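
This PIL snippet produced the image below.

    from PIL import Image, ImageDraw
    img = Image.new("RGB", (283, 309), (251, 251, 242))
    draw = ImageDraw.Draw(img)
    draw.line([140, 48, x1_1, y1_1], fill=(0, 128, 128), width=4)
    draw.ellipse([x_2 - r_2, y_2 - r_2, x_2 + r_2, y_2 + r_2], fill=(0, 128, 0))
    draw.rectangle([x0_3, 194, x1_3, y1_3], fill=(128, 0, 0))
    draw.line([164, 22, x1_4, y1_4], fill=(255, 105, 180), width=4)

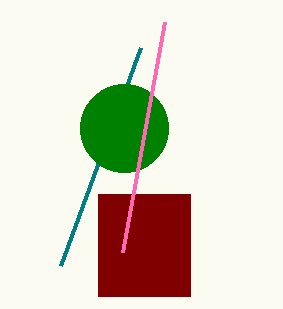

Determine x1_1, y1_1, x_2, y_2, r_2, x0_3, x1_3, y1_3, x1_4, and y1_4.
x1_1 = 60, y1_1 = 266, x_2 = 124, y_2 = 128, r_2 = 44, x0_3 = 98, x1_3 = 190, y1_3 = 296, x1_4 = 122, y1_4 = 252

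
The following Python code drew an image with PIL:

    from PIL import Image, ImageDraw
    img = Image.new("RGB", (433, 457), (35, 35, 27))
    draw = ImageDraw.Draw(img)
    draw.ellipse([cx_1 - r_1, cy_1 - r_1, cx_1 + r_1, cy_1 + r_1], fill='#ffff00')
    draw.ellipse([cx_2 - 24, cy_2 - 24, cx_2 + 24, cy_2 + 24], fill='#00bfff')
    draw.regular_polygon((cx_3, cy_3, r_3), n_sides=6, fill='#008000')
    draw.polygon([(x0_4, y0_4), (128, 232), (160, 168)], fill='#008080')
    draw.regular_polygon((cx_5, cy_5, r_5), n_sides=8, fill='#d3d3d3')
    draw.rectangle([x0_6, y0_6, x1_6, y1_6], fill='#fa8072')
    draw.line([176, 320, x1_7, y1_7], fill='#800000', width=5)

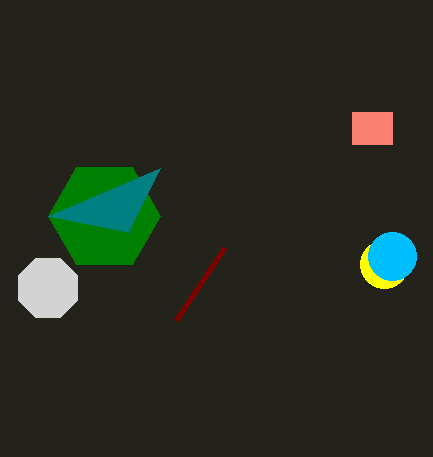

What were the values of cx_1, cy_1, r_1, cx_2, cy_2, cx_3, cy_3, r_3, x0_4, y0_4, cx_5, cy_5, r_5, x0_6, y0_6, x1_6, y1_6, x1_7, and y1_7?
cx_1 = 384, cy_1 = 264, r_1 = 24, cx_2 = 392, cy_2 = 256, cx_3 = 104, cy_3 = 216, r_3 = 56, x0_4 = 48, y0_4 = 216, cx_5 = 48, cy_5 = 288, r_5 = 32, x0_6 = 352, y0_6 = 112, x1_6 = 392, y1_6 = 144, x1_7 = 224, y1_7 = 248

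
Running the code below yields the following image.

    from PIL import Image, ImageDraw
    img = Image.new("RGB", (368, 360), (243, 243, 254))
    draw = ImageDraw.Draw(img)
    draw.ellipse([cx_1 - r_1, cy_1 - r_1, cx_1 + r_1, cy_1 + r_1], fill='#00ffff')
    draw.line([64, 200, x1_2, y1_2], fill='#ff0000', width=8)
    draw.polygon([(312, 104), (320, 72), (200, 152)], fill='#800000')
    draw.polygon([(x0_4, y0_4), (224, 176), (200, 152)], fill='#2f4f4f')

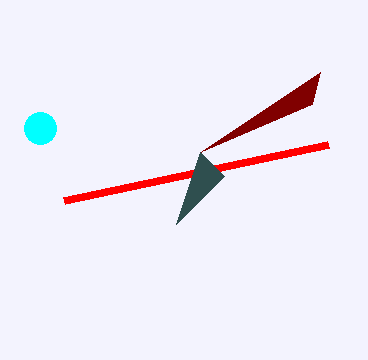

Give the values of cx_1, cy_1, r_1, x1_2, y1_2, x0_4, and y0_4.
cx_1 = 40; cy_1 = 128; r_1 = 16; x1_2 = 328; y1_2 = 144; x0_4 = 176; y0_4 = 224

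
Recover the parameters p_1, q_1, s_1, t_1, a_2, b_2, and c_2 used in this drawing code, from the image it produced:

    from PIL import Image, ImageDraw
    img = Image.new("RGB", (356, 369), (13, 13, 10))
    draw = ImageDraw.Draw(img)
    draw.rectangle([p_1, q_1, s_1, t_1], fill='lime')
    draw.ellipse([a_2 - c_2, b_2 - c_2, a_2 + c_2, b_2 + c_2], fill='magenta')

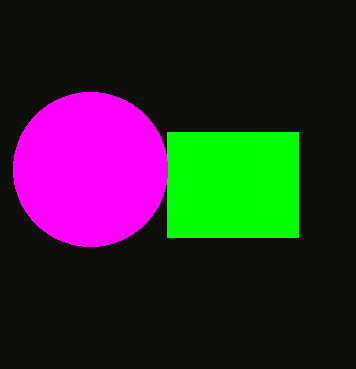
p_1 = 167; q_1 = 132; s_1 = 298; t_1 = 237; a_2 = 90; b_2 = 169; c_2 = 77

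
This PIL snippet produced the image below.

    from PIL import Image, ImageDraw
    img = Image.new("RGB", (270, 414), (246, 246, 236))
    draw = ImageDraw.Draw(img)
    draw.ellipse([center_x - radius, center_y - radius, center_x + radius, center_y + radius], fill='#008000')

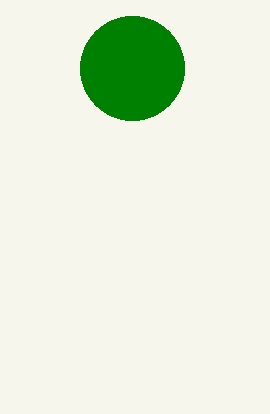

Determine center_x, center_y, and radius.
center_x = 132
center_y = 68
radius = 52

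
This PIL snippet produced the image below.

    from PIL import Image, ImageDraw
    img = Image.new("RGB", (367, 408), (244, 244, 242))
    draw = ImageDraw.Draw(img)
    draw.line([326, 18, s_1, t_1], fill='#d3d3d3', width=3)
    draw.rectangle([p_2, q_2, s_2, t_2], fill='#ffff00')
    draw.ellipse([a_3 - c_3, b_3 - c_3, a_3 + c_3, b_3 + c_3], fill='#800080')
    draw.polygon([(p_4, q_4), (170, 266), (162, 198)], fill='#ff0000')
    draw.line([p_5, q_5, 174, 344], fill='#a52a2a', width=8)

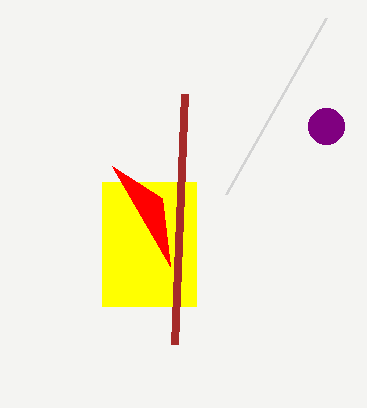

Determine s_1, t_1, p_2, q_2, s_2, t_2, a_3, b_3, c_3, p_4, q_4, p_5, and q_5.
s_1 = 226
t_1 = 194
p_2 = 102
q_2 = 182
s_2 = 196
t_2 = 306
a_3 = 326
b_3 = 126
c_3 = 18
p_4 = 112
q_4 = 166
p_5 = 184
q_5 = 94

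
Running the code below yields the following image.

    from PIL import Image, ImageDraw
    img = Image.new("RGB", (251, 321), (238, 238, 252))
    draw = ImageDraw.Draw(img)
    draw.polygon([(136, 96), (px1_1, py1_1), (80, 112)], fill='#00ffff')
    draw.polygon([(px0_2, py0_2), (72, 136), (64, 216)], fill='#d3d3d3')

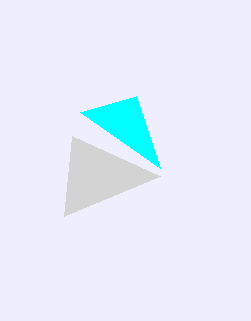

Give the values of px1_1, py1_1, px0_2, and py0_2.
px1_1 = 160
py1_1 = 168
px0_2 = 160
py0_2 = 176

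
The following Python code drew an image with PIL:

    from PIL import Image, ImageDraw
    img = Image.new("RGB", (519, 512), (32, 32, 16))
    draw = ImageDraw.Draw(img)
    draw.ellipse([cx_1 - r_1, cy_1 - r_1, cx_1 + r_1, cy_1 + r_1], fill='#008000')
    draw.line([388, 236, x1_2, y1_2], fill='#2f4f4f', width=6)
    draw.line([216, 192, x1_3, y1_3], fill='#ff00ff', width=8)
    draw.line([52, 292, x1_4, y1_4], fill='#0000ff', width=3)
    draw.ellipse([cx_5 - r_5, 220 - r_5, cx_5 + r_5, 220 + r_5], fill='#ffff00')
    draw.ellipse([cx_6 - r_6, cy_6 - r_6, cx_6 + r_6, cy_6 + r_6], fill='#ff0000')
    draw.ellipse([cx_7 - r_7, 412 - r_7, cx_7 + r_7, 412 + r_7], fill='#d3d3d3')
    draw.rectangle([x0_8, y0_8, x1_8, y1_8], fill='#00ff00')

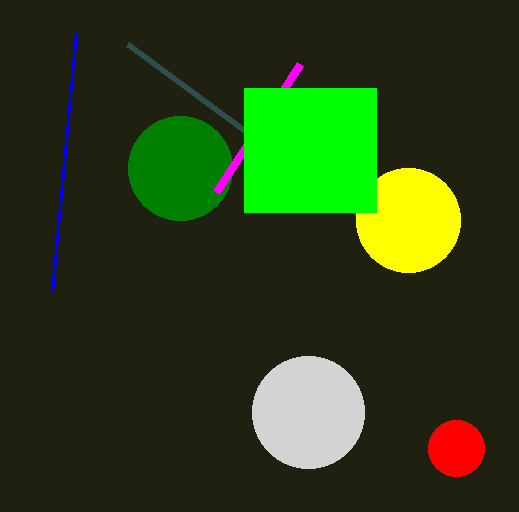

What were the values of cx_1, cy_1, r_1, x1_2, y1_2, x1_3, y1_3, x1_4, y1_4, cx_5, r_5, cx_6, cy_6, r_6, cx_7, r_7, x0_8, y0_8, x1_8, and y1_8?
cx_1 = 180, cy_1 = 168, r_1 = 52, x1_2 = 128, y1_2 = 44, x1_3 = 300, y1_3 = 64, x1_4 = 76, y1_4 = 32, cx_5 = 408, r_5 = 52, cx_6 = 456, cy_6 = 448, r_6 = 28, cx_7 = 308, r_7 = 56, x0_8 = 244, y0_8 = 88, x1_8 = 376, y1_8 = 212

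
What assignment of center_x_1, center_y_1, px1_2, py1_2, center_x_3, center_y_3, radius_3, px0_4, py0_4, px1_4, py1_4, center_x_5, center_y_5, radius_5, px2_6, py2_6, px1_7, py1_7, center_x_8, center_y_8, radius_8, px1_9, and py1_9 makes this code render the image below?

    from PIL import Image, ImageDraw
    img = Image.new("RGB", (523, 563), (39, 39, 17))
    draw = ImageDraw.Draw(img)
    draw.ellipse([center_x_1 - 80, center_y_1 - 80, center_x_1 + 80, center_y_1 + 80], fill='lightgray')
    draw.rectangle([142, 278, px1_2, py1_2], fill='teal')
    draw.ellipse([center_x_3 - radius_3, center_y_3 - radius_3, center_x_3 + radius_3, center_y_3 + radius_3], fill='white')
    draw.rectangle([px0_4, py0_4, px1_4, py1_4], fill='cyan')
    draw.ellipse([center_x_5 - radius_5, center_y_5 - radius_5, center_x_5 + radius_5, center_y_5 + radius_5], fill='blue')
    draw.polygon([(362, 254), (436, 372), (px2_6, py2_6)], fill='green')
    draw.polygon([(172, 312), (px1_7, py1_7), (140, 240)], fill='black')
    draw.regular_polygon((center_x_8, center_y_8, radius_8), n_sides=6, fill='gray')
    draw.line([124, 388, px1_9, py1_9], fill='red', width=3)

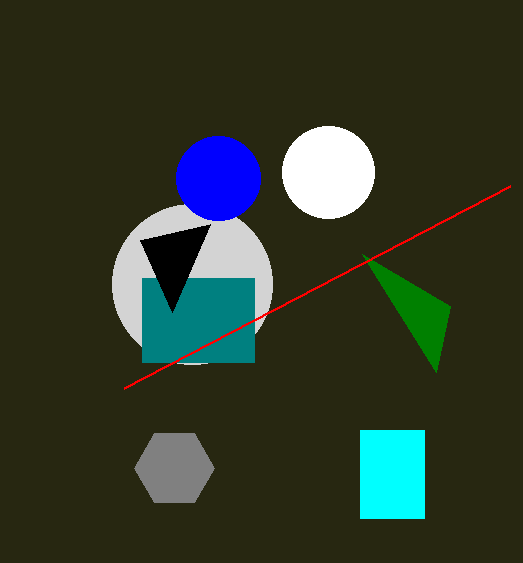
center_x_1 = 192; center_y_1 = 284; px1_2 = 254; py1_2 = 362; center_x_3 = 328; center_y_3 = 172; radius_3 = 46; px0_4 = 360; py0_4 = 430; px1_4 = 424; py1_4 = 518; center_x_5 = 218; center_y_5 = 178; radius_5 = 42; px2_6 = 450; py2_6 = 306; px1_7 = 210; py1_7 = 224; center_x_8 = 174; center_y_8 = 468; radius_8 = 40; px1_9 = 510; py1_9 = 186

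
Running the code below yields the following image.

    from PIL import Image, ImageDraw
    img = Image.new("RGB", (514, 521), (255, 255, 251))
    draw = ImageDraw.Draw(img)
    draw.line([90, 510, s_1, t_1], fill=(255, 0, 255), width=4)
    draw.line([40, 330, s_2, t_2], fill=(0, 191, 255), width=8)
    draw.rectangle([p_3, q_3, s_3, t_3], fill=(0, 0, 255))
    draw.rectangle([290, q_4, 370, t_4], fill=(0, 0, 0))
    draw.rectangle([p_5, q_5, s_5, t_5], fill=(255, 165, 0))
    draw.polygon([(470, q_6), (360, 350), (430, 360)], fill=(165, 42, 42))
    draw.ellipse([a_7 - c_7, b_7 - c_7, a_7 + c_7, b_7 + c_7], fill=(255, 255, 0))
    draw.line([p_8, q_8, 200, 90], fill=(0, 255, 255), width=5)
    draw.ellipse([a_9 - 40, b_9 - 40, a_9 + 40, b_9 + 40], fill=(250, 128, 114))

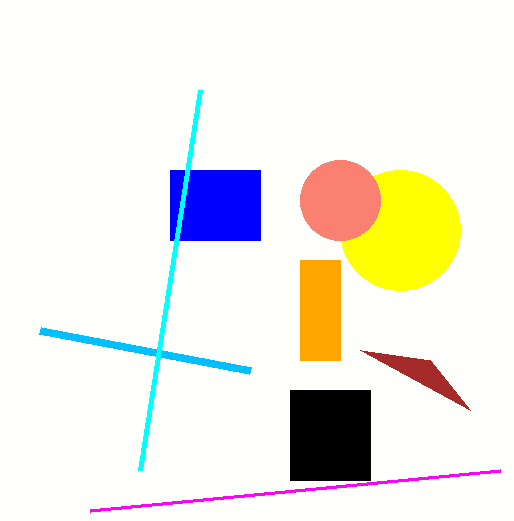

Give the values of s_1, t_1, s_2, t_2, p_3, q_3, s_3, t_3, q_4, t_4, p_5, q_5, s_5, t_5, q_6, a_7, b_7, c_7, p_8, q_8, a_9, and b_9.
s_1 = 500; t_1 = 470; s_2 = 250; t_2 = 370; p_3 = 170; q_3 = 170; s_3 = 260; t_3 = 240; q_4 = 390; t_4 = 480; p_5 = 300; q_5 = 260; s_5 = 340; t_5 = 360; q_6 = 410; a_7 = 400; b_7 = 230; c_7 = 60; p_8 = 140; q_8 = 470; a_9 = 340; b_9 = 200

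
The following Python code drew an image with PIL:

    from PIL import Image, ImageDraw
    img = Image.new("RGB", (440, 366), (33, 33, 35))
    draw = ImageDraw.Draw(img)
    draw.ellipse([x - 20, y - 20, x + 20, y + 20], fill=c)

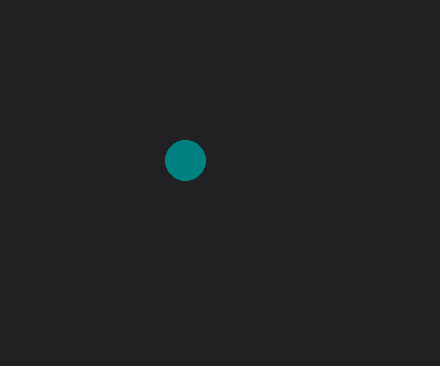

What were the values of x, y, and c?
x = 185
y = 160
c = 'teal'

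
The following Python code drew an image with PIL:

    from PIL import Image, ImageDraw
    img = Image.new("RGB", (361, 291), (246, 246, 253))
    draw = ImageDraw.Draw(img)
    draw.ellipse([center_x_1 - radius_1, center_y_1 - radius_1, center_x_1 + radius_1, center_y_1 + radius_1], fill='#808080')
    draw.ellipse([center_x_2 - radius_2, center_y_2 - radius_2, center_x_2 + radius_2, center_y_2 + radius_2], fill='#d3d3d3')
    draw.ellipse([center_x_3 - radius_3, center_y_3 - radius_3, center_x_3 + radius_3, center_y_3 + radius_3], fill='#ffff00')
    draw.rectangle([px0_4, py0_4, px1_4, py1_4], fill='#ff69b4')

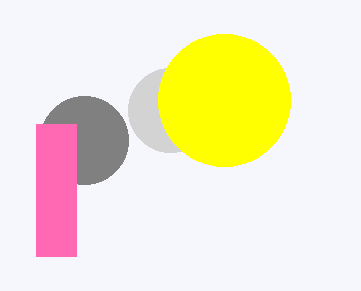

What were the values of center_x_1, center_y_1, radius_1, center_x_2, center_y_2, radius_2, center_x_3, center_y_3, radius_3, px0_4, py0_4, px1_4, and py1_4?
center_x_1 = 84; center_y_1 = 140; radius_1 = 44; center_x_2 = 170; center_y_2 = 110; radius_2 = 42; center_x_3 = 224; center_y_3 = 100; radius_3 = 66; px0_4 = 36; py0_4 = 124; px1_4 = 76; py1_4 = 256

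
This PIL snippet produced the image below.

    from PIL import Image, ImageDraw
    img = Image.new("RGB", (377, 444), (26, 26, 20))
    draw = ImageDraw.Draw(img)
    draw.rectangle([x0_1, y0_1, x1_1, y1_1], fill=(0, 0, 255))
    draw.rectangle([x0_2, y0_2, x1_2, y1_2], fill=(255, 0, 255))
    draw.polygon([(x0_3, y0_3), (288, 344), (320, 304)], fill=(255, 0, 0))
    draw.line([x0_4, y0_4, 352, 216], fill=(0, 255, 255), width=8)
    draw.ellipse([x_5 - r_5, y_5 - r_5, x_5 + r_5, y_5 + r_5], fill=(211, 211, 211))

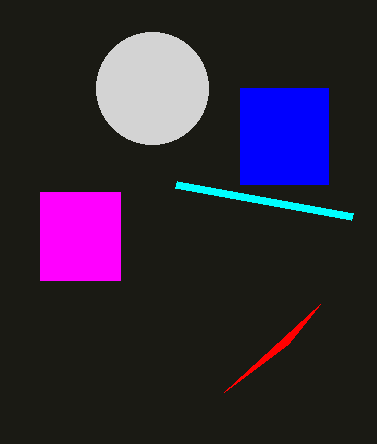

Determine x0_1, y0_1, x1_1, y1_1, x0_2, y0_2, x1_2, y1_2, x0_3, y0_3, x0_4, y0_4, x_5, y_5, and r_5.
x0_1 = 240, y0_1 = 88, x1_1 = 328, y1_1 = 184, x0_2 = 40, y0_2 = 192, x1_2 = 120, y1_2 = 280, x0_3 = 224, y0_3 = 392, x0_4 = 176, y0_4 = 184, x_5 = 152, y_5 = 88, r_5 = 56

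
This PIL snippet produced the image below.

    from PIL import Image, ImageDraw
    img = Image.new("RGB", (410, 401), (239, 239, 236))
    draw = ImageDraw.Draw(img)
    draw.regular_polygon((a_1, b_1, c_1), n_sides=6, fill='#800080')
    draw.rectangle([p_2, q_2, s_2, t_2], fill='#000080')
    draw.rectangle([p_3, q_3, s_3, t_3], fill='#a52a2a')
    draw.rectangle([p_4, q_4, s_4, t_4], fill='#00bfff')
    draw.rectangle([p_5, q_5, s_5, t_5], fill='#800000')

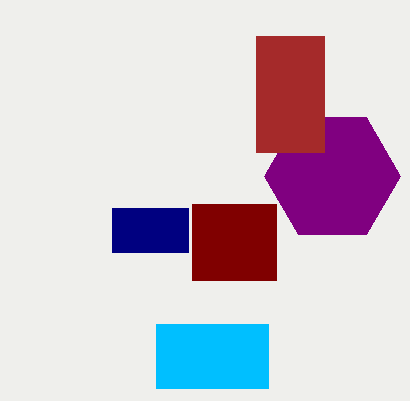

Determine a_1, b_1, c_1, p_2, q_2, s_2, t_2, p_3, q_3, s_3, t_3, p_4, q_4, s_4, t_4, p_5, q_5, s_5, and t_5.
a_1 = 332, b_1 = 176, c_1 = 68, p_2 = 112, q_2 = 208, s_2 = 188, t_2 = 252, p_3 = 256, q_3 = 36, s_3 = 324, t_3 = 152, p_4 = 156, q_4 = 324, s_4 = 268, t_4 = 388, p_5 = 192, q_5 = 204, s_5 = 276, t_5 = 280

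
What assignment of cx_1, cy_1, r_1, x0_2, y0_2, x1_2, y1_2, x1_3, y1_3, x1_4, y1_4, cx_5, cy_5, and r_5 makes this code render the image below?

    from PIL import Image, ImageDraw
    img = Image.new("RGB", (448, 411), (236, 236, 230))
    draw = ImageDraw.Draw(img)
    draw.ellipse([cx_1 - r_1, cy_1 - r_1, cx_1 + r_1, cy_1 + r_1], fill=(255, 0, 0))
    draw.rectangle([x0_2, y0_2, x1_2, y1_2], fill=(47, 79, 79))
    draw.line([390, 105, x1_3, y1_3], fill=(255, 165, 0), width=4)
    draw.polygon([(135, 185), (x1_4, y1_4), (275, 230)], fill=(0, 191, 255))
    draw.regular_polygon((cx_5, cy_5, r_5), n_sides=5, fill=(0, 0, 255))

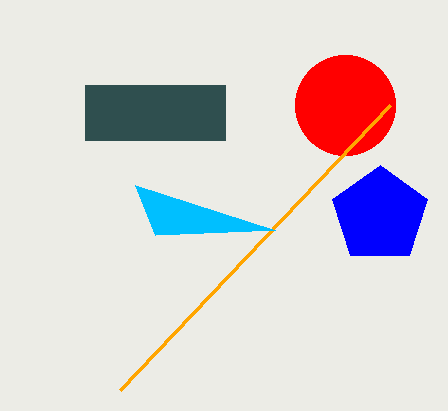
cx_1 = 345, cy_1 = 105, r_1 = 50, x0_2 = 85, y0_2 = 85, x1_2 = 225, y1_2 = 140, x1_3 = 120, y1_3 = 390, x1_4 = 155, y1_4 = 235, cx_5 = 380, cy_5 = 215, r_5 = 50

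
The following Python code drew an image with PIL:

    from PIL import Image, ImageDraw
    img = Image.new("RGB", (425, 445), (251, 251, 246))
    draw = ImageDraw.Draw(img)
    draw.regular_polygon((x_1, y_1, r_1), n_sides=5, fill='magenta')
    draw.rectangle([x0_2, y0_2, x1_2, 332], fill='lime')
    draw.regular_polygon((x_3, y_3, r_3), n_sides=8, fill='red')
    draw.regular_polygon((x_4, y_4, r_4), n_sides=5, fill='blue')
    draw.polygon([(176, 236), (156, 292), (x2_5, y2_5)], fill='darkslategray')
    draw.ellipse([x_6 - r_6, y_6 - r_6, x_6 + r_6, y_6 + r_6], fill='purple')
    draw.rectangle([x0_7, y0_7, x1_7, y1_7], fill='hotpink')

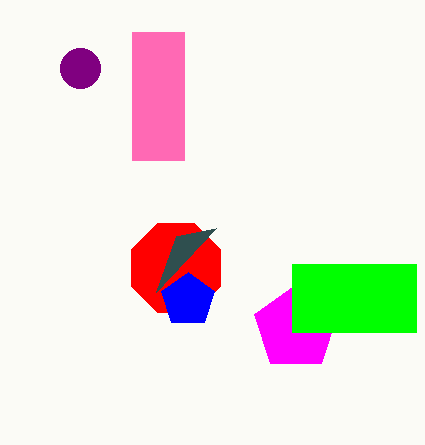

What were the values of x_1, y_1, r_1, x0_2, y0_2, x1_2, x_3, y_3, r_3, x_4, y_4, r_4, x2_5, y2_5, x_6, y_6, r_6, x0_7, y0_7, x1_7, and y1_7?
x_1 = 296, y_1 = 328, r_1 = 44, x0_2 = 292, y0_2 = 264, x1_2 = 416, x_3 = 176, y_3 = 268, r_3 = 48, x_4 = 188, y_4 = 300, r_4 = 28, x2_5 = 216, y2_5 = 228, x_6 = 80, y_6 = 68, r_6 = 20, x0_7 = 132, y0_7 = 32, x1_7 = 184, y1_7 = 160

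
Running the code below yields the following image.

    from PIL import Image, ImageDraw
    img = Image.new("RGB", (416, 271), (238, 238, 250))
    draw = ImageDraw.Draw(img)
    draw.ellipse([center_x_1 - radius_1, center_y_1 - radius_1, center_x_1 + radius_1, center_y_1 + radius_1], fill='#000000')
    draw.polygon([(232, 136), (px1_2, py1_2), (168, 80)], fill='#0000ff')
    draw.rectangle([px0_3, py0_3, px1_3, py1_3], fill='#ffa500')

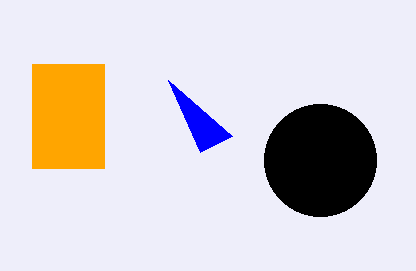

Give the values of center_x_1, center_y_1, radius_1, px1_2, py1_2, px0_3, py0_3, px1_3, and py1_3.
center_x_1 = 320, center_y_1 = 160, radius_1 = 56, px1_2 = 200, py1_2 = 152, px0_3 = 32, py0_3 = 64, px1_3 = 104, py1_3 = 168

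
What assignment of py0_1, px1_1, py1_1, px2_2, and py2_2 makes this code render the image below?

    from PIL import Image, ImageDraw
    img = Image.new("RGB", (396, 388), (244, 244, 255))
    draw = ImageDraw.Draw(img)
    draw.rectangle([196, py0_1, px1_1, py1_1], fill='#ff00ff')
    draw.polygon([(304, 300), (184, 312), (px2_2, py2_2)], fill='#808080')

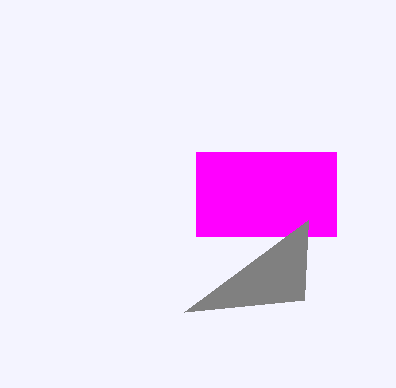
py0_1 = 152
px1_1 = 336
py1_1 = 236
px2_2 = 308
py2_2 = 220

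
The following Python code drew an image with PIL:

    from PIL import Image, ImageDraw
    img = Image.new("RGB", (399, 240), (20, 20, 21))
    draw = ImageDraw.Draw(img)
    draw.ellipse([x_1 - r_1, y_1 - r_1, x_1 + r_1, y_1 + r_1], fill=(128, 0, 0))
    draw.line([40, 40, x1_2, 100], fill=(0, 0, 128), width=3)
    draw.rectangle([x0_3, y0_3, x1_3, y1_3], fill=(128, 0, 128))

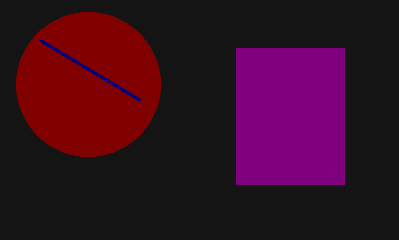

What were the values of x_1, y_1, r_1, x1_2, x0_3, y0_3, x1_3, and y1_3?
x_1 = 88; y_1 = 84; r_1 = 72; x1_2 = 140; x0_3 = 236; y0_3 = 48; x1_3 = 344; y1_3 = 184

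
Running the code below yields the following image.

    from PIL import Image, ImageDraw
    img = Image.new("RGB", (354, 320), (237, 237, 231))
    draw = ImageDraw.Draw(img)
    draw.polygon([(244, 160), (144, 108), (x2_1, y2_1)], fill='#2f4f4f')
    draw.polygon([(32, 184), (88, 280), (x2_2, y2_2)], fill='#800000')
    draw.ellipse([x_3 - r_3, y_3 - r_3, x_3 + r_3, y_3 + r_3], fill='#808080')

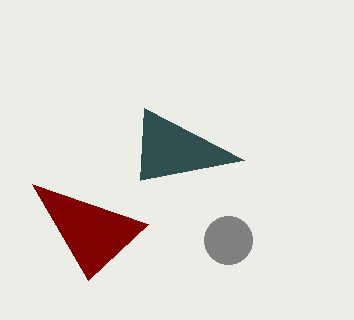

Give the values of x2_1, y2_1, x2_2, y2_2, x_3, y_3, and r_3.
x2_1 = 140; y2_1 = 180; x2_2 = 148; y2_2 = 224; x_3 = 228; y_3 = 240; r_3 = 24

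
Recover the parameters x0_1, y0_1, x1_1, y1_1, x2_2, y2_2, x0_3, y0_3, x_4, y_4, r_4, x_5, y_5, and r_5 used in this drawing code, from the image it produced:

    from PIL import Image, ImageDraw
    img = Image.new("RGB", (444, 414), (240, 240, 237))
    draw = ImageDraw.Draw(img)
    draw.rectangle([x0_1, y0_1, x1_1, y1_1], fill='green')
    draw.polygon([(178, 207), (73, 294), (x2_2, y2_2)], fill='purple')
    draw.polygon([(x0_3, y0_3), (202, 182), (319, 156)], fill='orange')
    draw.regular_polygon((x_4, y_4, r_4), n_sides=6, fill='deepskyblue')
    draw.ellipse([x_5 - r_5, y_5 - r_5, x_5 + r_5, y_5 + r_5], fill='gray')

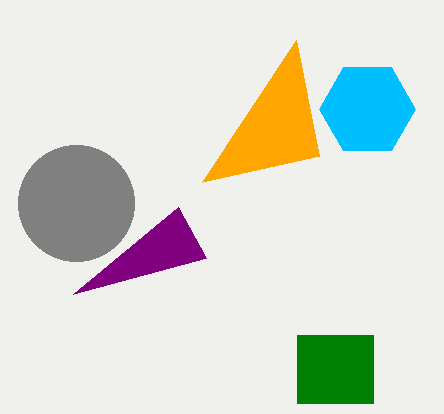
x0_1 = 297, y0_1 = 335, x1_1 = 373, y1_1 = 403, x2_2 = 206, y2_2 = 258, x0_3 = 296, y0_3 = 40, x_4 = 367, y_4 = 109, r_4 = 48, x_5 = 76, y_5 = 203, r_5 = 58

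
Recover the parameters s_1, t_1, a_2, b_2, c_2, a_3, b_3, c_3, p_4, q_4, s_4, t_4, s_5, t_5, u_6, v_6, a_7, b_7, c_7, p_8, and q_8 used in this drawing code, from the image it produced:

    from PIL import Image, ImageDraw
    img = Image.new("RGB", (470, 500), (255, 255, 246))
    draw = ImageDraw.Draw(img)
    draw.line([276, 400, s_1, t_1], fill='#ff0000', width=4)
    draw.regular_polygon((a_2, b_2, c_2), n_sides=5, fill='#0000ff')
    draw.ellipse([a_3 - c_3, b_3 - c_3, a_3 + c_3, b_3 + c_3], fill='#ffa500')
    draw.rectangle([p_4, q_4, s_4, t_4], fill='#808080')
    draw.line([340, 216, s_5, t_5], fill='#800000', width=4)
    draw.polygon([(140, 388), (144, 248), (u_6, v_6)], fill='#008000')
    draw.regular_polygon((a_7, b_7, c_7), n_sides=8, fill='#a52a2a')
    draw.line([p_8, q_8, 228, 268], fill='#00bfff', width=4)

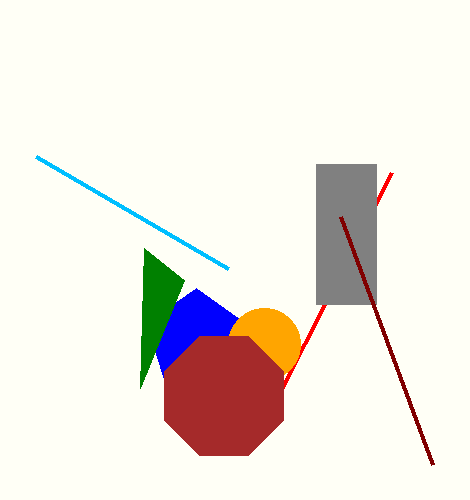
s_1 = 392
t_1 = 172
a_2 = 196
b_2 = 340
c_2 = 52
a_3 = 264
b_3 = 344
c_3 = 36
p_4 = 316
q_4 = 164
s_4 = 376
t_4 = 304
s_5 = 432
t_5 = 464
u_6 = 184
v_6 = 280
a_7 = 224
b_7 = 396
c_7 = 64
p_8 = 36
q_8 = 156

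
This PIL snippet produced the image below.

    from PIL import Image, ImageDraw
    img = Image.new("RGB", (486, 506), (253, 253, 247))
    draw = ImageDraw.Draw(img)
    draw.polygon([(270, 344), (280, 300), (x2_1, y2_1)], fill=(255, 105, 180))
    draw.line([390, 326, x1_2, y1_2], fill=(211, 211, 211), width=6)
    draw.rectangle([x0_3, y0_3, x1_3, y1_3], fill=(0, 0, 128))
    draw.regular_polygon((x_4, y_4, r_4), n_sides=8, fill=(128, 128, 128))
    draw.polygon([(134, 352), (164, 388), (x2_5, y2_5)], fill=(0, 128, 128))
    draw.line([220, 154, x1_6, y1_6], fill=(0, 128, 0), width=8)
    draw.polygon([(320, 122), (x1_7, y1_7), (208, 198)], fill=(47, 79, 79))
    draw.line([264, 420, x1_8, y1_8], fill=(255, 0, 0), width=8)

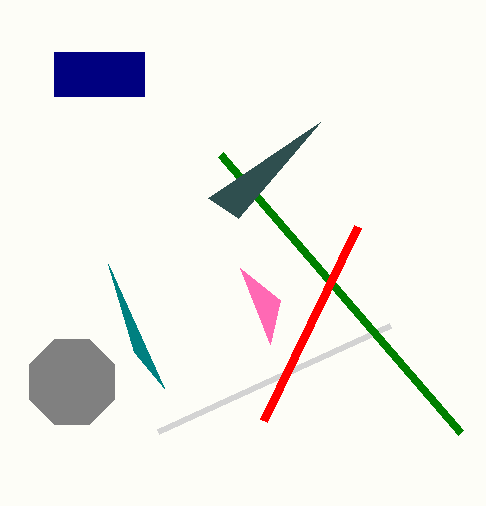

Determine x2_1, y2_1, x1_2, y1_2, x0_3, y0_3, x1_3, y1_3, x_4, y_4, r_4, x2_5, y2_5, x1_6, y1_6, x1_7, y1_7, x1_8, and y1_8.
x2_1 = 240
y2_1 = 268
x1_2 = 158
y1_2 = 432
x0_3 = 54
y0_3 = 52
x1_3 = 144
y1_3 = 96
x_4 = 72
y_4 = 382
r_4 = 46
x2_5 = 108
y2_5 = 264
x1_6 = 460
y1_6 = 432
x1_7 = 238
y1_7 = 218
x1_8 = 358
y1_8 = 226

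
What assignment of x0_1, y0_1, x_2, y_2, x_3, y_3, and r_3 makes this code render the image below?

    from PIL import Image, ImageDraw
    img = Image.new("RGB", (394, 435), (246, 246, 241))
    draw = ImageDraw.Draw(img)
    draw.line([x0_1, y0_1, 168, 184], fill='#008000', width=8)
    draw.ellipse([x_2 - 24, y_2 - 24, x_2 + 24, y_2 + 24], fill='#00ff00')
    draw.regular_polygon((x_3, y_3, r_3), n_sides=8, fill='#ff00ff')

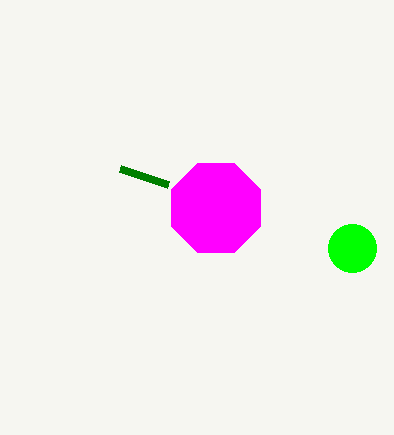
x0_1 = 120; y0_1 = 168; x_2 = 352; y_2 = 248; x_3 = 216; y_3 = 208; r_3 = 48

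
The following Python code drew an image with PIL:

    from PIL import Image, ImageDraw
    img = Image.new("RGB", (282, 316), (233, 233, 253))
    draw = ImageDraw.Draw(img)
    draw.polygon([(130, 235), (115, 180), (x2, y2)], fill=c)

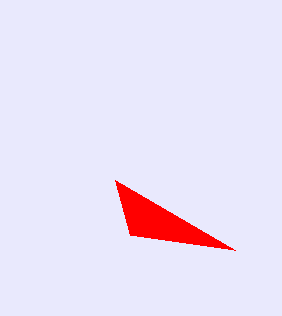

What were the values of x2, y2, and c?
x2 = 235; y2 = 250; c = 'red'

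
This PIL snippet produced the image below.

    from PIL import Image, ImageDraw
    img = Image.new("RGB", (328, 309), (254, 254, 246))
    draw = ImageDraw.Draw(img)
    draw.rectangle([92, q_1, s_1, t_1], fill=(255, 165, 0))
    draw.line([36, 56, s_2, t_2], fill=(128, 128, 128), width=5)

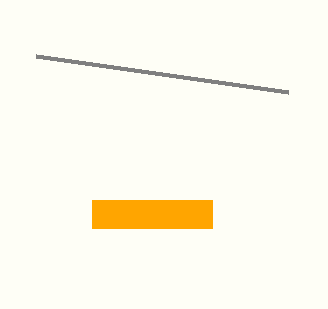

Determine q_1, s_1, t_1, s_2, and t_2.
q_1 = 200; s_1 = 212; t_1 = 228; s_2 = 288; t_2 = 92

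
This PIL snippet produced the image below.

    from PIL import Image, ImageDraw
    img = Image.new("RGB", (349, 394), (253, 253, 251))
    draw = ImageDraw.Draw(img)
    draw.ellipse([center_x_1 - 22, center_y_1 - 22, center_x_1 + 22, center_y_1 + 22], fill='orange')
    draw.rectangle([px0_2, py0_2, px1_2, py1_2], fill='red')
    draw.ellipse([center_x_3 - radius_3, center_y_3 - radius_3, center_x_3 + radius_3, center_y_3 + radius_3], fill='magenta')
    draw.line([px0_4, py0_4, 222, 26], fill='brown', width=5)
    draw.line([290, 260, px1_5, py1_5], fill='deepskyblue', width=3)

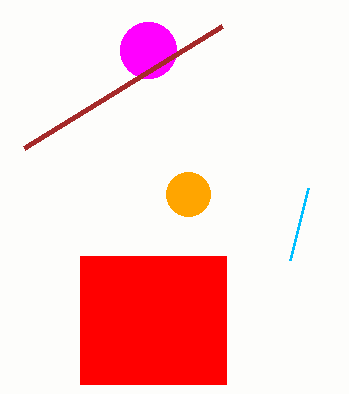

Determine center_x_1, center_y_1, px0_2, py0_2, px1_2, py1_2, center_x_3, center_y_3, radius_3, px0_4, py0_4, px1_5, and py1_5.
center_x_1 = 188
center_y_1 = 194
px0_2 = 80
py0_2 = 256
px1_2 = 226
py1_2 = 384
center_x_3 = 148
center_y_3 = 50
radius_3 = 28
px0_4 = 24
py0_4 = 148
px1_5 = 308
py1_5 = 188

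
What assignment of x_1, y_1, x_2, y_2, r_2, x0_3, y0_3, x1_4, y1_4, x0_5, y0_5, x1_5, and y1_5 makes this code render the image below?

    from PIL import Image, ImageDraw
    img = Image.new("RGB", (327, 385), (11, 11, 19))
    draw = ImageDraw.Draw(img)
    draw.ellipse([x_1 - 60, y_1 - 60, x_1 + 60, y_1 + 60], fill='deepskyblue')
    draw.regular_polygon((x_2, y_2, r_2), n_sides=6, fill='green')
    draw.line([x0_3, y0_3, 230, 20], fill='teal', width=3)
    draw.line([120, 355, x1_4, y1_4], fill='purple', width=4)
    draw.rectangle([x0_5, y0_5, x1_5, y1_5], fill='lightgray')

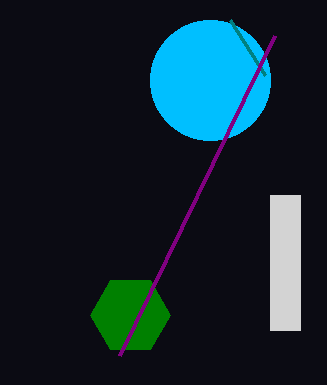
x_1 = 210, y_1 = 80, x_2 = 130, y_2 = 315, r_2 = 40, x0_3 = 265, y0_3 = 75, x1_4 = 275, y1_4 = 35, x0_5 = 270, y0_5 = 195, x1_5 = 300, y1_5 = 330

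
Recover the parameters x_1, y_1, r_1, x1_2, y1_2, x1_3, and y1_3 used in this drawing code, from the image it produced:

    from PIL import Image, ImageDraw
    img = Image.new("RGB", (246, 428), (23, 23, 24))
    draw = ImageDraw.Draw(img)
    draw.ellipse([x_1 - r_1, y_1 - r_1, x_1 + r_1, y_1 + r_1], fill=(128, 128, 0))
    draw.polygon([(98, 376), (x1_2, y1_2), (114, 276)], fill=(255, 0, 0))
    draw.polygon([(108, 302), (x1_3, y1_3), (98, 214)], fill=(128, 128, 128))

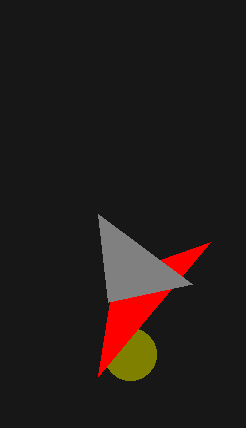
x_1 = 130; y_1 = 354; r_1 = 26; x1_2 = 210; y1_2 = 242; x1_3 = 192; y1_3 = 284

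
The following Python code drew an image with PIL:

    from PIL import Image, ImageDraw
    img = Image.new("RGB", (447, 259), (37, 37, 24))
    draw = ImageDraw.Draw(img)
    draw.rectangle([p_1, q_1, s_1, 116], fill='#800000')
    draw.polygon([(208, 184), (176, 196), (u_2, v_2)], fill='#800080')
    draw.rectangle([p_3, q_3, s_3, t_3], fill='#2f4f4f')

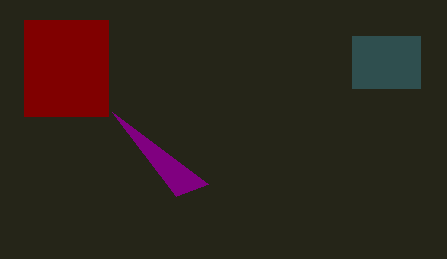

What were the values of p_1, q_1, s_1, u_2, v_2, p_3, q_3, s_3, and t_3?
p_1 = 24
q_1 = 20
s_1 = 108
u_2 = 112
v_2 = 112
p_3 = 352
q_3 = 36
s_3 = 420
t_3 = 88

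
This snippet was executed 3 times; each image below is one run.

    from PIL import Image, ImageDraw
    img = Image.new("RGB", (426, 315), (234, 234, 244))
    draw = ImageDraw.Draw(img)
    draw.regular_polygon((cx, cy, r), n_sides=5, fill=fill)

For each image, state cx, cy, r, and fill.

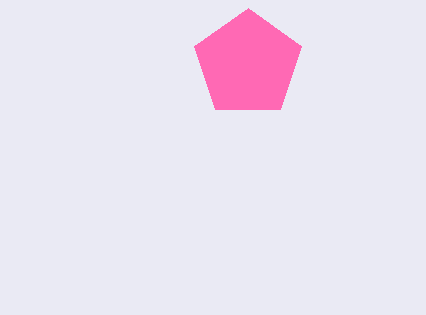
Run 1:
cx = 248, cy = 64, r = 56, fill = 'hotpink'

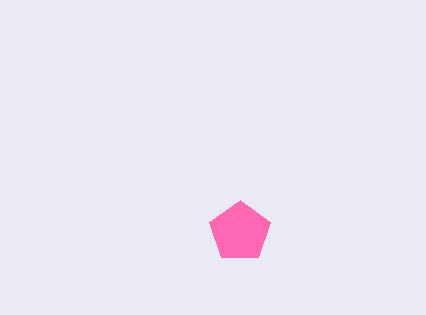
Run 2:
cx = 240
cy = 232
r = 32
fill = 'hotpink'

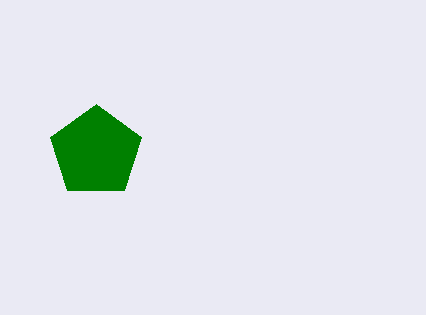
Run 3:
cx = 96; cy = 152; r = 48; fill = 'green'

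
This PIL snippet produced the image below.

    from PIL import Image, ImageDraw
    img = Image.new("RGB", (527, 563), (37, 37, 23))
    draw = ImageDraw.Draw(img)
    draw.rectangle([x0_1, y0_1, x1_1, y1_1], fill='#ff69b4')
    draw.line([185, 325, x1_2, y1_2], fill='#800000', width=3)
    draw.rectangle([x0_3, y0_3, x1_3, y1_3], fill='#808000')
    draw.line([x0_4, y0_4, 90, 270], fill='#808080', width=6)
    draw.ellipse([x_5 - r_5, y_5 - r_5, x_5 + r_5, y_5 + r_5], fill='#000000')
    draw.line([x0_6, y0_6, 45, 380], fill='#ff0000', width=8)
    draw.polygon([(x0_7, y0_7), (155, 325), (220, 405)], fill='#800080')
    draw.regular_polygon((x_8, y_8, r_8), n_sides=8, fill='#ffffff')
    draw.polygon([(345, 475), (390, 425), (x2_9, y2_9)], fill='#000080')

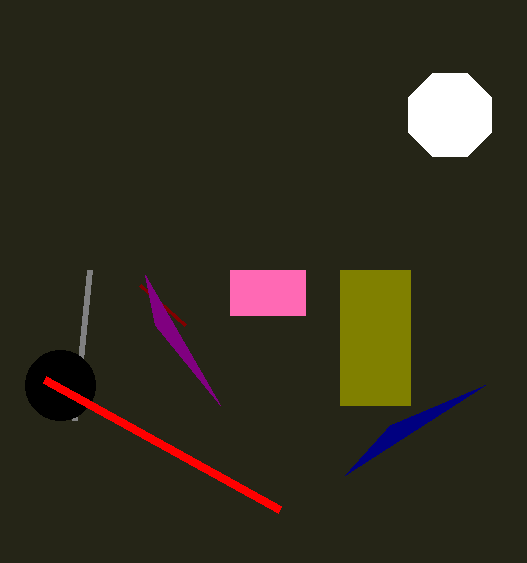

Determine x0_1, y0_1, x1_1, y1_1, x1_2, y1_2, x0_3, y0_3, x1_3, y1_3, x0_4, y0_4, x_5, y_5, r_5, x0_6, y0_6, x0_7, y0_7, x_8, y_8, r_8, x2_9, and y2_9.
x0_1 = 230
y0_1 = 270
x1_1 = 305
y1_1 = 315
x1_2 = 140
y1_2 = 285
x0_3 = 340
y0_3 = 270
x1_3 = 410
y1_3 = 405
x0_4 = 75
y0_4 = 420
x_5 = 60
y_5 = 385
r_5 = 35
x0_6 = 280
y0_6 = 510
x0_7 = 145
y0_7 = 275
x_8 = 450
y_8 = 115
r_8 = 45
x2_9 = 485
y2_9 = 385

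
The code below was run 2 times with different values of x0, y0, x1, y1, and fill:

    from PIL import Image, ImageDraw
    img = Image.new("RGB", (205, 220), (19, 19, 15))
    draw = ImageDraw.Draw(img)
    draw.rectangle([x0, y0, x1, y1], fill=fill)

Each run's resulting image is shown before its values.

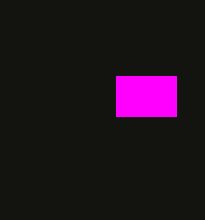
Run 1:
x0 = 116
y0 = 76
x1 = 176
y1 = 116
fill = 'magenta'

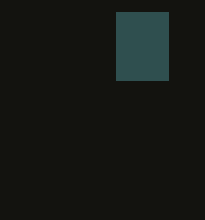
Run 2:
x0 = 116; y0 = 12; x1 = 168; y1 = 80; fill = 'darkslategray'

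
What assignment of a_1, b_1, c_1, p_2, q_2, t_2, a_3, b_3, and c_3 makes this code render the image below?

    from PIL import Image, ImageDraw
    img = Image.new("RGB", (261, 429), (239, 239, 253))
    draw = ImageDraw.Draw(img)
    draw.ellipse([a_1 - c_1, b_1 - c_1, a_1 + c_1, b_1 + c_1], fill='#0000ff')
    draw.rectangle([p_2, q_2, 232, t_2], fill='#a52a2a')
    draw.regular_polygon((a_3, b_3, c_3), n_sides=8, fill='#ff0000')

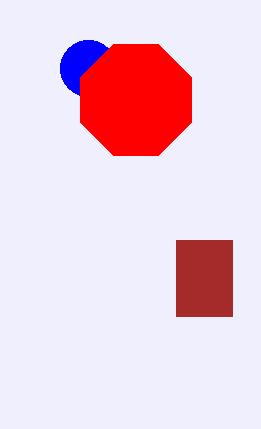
a_1 = 88; b_1 = 68; c_1 = 28; p_2 = 176; q_2 = 240; t_2 = 316; a_3 = 136; b_3 = 100; c_3 = 60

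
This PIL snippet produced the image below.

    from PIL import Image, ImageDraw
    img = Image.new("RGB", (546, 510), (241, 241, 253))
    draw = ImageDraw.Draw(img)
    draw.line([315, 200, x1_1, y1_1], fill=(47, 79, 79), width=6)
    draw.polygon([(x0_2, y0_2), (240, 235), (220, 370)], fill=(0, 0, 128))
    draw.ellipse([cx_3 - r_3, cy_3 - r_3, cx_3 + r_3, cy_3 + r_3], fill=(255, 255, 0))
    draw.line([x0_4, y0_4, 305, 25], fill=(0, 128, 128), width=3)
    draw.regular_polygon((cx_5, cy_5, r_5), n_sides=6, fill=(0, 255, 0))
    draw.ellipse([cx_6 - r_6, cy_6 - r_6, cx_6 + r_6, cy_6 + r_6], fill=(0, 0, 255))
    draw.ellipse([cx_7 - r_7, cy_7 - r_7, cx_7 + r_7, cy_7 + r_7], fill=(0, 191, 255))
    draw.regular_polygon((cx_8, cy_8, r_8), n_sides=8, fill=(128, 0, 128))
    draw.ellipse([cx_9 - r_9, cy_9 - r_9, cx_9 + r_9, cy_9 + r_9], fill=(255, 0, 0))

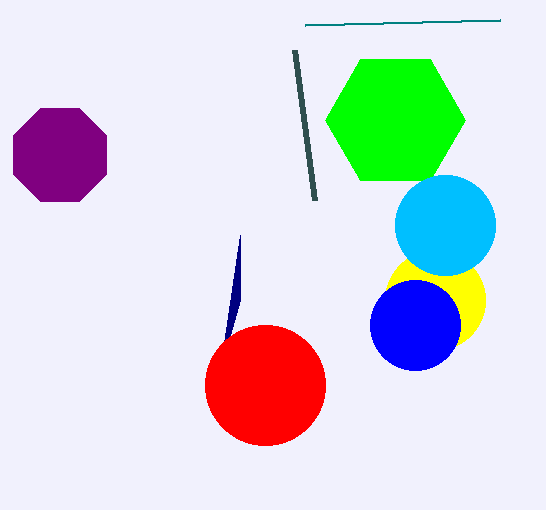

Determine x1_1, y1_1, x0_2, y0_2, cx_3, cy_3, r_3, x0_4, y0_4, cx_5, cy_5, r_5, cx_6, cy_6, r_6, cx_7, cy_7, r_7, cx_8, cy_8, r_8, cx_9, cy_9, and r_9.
x1_1 = 295; y1_1 = 50; x0_2 = 240; y0_2 = 300; cx_3 = 435; cy_3 = 300; r_3 = 50; x0_4 = 500; y0_4 = 20; cx_5 = 395; cy_5 = 120; r_5 = 70; cx_6 = 415; cy_6 = 325; r_6 = 45; cx_7 = 445; cy_7 = 225; r_7 = 50; cx_8 = 60; cy_8 = 155; r_8 = 50; cx_9 = 265; cy_9 = 385; r_9 = 60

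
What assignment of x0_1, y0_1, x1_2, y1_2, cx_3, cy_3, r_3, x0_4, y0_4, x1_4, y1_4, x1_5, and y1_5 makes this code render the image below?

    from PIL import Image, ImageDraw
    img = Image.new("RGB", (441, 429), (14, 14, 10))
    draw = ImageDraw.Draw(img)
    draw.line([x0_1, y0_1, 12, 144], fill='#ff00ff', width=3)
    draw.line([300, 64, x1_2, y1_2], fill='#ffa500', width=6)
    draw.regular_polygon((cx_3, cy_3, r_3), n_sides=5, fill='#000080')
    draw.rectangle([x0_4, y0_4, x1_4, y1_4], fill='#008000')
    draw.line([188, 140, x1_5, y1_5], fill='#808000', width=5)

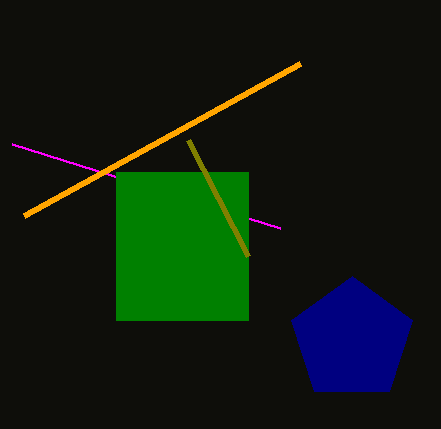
x0_1 = 280, y0_1 = 228, x1_2 = 24, y1_2 = 216, cx_3 = 352, cy_3 = 340, r_3 = 64, x0_4 = 116, y0_4 = 172, x1_4 = 248, y1_4 = 320, x1_5 = 248, y1_5 = 256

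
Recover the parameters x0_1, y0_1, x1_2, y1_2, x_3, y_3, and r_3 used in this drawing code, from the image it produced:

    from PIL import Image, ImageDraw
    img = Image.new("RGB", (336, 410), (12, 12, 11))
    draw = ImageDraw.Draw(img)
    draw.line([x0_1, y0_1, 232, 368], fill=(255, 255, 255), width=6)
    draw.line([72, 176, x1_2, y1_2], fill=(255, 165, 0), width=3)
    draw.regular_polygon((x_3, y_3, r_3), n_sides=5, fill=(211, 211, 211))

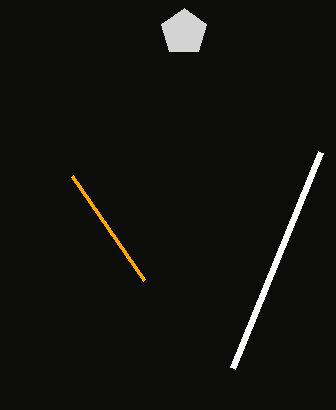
x0_1 = 320
y0_1 = 152
x1_2 = 144
y1_2 = 280
x_3 = 184
y_3 = 32
r_3 = 24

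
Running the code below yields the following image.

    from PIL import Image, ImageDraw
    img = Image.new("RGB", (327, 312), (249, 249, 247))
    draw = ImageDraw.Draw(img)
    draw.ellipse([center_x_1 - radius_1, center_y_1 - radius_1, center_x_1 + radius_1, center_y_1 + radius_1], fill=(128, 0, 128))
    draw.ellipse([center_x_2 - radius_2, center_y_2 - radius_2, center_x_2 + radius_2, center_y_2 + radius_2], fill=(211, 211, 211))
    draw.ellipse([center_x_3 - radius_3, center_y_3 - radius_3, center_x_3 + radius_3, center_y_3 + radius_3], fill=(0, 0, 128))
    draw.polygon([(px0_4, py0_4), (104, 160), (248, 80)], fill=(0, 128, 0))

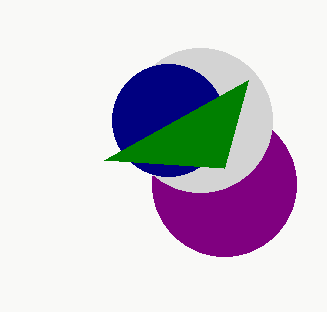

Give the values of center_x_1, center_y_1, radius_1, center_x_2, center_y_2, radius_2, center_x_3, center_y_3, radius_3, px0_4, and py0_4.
center_x_1 = 224; center_y_1 = 184; radius_1 = 72; center_x_2 = 200; center_y_2 = 120; radius_2 = 72; center_x_3 = 168; center_y_3 = 120; radius_3 = 56; px0_4 = 224; py0_4 = 168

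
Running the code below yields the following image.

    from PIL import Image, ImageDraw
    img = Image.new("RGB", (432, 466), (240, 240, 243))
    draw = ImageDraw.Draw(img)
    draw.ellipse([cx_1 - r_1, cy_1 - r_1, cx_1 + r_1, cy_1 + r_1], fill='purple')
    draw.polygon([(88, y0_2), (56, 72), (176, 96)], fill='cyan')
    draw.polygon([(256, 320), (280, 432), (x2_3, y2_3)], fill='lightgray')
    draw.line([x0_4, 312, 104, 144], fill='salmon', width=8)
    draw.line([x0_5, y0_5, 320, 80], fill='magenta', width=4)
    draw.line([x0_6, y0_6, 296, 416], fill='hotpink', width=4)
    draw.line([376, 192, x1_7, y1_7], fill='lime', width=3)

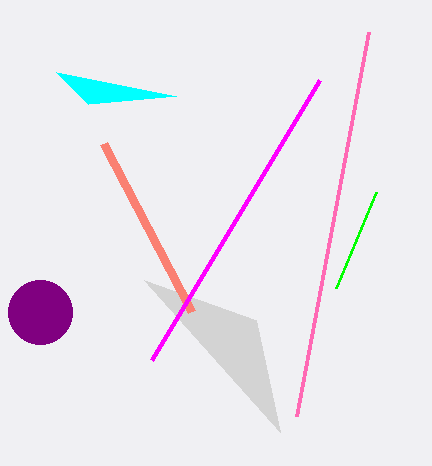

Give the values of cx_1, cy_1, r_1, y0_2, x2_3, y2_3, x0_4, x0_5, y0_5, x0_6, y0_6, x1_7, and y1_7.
cx_1 = 40
cy_1 = 312
r_1 = 32
y0_2 = 104
x2_3 = 144
y2_3 = 280
x0_4 = 192
x0_5 = 152
y0_5 = 360
x0_6 = 368
y0_6 = 32
x1_7 = 336
y1_7 = 288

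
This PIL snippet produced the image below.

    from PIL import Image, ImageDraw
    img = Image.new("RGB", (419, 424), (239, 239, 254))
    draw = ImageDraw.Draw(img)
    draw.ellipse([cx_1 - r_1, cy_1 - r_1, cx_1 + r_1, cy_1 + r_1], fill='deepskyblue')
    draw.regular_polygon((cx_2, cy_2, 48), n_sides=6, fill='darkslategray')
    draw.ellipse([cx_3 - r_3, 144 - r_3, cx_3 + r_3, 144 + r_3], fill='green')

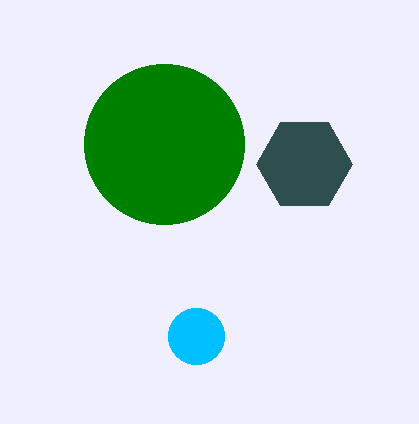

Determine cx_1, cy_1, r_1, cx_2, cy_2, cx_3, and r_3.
cx_1 = 196; cy_1 = 336; r_1 = 28; cx_2 = 304; cy_2 = 164; cx_3 = 164; r_3 = 80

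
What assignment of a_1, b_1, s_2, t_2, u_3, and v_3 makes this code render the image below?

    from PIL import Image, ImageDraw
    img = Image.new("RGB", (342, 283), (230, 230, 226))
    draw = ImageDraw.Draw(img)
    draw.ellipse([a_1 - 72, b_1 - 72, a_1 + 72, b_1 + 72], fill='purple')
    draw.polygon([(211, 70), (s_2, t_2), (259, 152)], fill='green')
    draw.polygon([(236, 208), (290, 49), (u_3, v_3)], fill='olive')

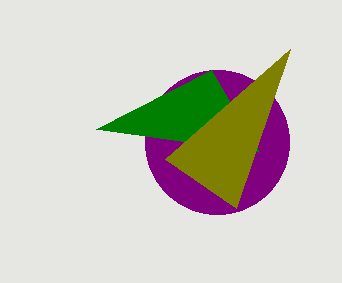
a_1 = 217
b_1 = 142
s_2 = 96
t_2 = 129
u_3 = 165
v_3 = 159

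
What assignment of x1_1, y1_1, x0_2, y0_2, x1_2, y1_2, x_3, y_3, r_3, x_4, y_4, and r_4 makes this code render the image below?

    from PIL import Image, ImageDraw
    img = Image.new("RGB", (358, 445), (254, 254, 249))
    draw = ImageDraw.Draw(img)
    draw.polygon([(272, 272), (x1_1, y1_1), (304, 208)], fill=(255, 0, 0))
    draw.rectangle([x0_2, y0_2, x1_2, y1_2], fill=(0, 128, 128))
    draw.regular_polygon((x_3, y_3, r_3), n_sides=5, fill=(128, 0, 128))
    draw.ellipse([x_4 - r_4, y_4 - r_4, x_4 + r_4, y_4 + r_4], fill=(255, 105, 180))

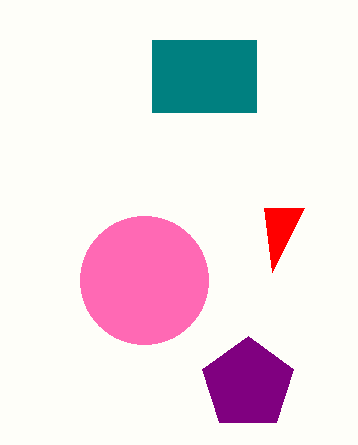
x1_1 = 264; y1_1 = 208; x0_2 = 152; y0_2 = 40; x1_2 = 256; y1_2 = 112; x_3 = 248; y_3 = 384; r_3 = 48; x_4 = 144; y_4 = 280; r_4 = 64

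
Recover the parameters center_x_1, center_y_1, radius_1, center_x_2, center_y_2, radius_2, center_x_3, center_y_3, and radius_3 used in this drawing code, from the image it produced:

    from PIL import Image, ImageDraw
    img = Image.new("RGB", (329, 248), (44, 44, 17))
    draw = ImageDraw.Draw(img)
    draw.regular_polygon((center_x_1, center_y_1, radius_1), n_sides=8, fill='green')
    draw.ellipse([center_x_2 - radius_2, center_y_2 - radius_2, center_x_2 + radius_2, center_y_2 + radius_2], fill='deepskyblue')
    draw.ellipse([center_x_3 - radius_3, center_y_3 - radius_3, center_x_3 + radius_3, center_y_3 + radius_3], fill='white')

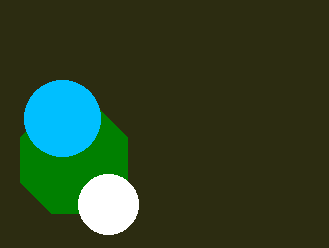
center_x_1 = 74, center_y_1 = 160, radius_1 = 58, center_x_2 = 62, center_y_2 = 118, radius_2 = 38, center_x_3 = 108, center_y_3 = 204, radius_3 = 30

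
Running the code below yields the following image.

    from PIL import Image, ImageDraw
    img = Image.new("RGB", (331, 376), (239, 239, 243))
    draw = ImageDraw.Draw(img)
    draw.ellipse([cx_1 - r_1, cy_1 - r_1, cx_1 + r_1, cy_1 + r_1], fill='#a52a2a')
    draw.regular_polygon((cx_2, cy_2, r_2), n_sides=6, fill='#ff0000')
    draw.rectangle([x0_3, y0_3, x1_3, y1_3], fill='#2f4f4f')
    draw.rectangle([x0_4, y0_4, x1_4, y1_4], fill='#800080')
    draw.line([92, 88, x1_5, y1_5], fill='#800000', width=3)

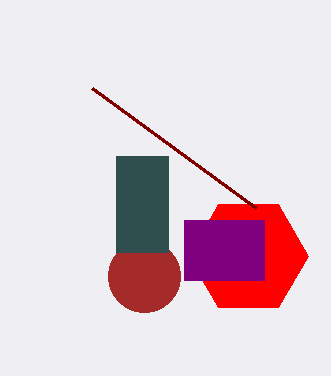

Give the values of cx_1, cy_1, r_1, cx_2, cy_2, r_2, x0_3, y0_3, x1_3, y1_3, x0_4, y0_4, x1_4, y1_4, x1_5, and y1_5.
cx_1 = 144, cy_1 = 276, r_1 = 36, cx_2 = 248, cy_2 = 256, r_2 = 60, x0_3 = 116, y0_3 = 156, x1_3 = 168, y1_3 = 252, x0_4 = 184, y0_4 = 220, x1_4 = 264, y1_4 = 280, x1_5 = 256, y1_5 = 208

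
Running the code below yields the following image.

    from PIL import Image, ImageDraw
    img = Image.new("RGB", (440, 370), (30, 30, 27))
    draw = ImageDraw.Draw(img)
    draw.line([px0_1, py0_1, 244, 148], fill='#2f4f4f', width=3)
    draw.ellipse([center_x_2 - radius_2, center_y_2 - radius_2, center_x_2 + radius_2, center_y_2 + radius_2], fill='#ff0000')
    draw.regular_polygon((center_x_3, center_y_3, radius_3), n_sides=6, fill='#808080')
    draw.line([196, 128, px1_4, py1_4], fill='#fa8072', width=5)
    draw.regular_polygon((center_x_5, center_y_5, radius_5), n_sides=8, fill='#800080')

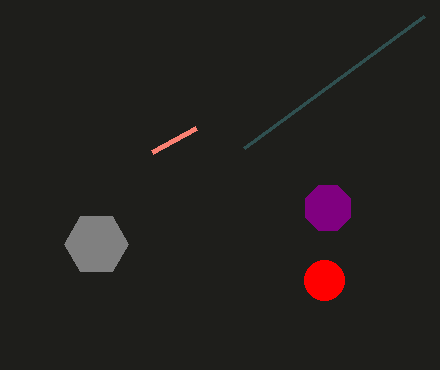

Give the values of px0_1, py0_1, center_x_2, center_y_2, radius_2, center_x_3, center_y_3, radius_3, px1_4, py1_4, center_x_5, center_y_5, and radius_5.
px0_1 = 424, py0_1 = 16, center_x_2 = 324, center_y_2 = 280, radius_2 = 20, center_x_3 = 96, center_y_3 = 244, radius_3 = 32, px1_4 = 152, py1_4 = 152, center_x_5 = 328, center_y_5 = 208, radius_5 = 24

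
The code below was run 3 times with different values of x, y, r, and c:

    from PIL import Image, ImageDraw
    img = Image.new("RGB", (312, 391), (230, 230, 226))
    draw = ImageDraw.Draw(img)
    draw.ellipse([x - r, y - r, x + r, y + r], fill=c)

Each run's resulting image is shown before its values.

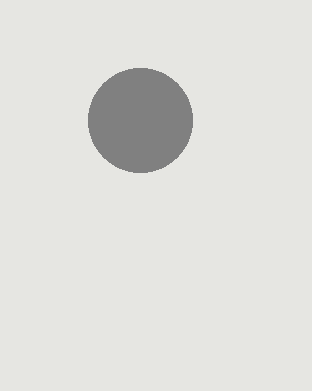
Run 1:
x = 140, y = 120, r = 52, c = 'gray'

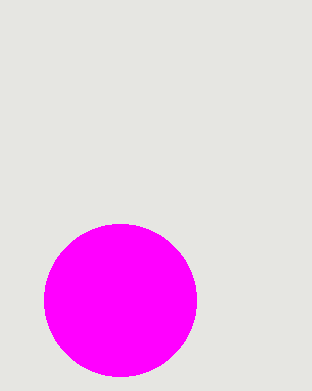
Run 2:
x = 120, y = 300, r = 76, c = 'magenta'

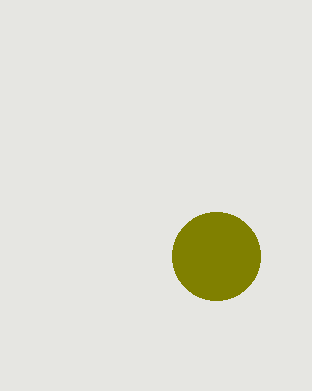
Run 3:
x = 216, y = 256, r = 44, c = 'olive'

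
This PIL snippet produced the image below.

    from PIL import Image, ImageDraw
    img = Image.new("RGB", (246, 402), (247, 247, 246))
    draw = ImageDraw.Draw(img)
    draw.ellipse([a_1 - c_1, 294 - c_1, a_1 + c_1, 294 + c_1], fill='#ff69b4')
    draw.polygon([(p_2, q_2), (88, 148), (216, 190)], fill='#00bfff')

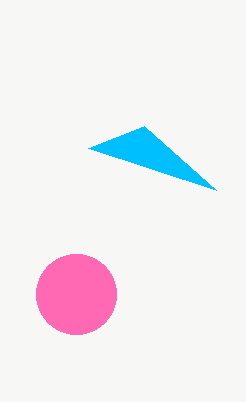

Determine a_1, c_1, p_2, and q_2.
a_1 = 76
c_1 = 40
p_2 = 144
q_2 = 126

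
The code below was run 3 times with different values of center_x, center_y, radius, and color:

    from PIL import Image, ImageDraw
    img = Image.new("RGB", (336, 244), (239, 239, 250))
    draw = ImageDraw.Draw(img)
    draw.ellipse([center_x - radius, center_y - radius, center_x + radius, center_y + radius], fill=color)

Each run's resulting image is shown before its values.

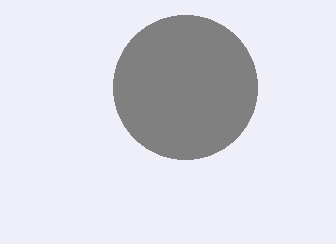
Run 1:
center_x = 185, center_y = 87, radius = 72, color = 'gray'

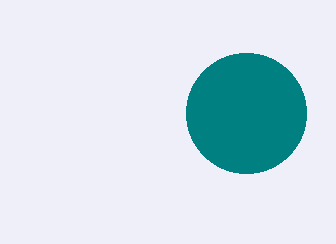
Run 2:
center_x = 246, center_y = 113, radius = 60, color = 'teal'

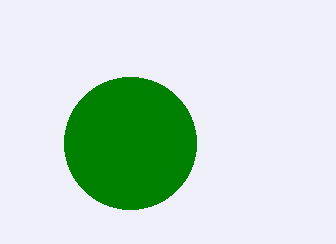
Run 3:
center_x = 130; center_y = 143; radius = 66; color = 'green'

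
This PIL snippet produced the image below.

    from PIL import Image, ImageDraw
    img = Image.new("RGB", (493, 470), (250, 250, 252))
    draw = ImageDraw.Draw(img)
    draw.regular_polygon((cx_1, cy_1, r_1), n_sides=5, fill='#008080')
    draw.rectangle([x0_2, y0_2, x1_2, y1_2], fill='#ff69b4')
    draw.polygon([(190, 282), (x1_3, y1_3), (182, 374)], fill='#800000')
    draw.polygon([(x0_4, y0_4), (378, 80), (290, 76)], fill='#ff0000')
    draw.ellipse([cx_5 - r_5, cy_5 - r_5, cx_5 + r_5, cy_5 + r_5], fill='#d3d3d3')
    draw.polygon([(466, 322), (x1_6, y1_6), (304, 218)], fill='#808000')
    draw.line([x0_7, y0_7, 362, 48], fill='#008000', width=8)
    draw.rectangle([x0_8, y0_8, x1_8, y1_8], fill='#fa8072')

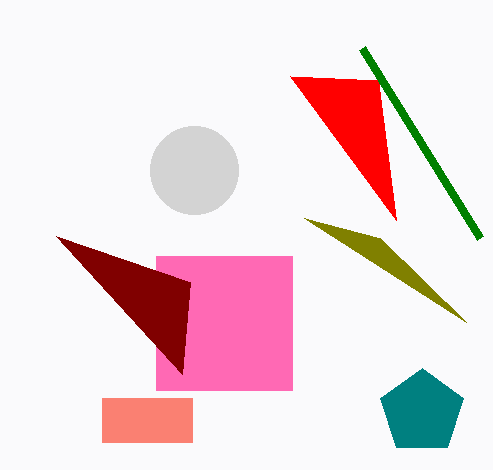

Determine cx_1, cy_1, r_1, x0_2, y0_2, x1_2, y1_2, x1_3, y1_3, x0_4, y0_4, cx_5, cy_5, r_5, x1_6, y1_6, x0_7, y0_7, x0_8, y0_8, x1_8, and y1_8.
cx_1 = 422, cy_1 = 412, r_1 = 44, x0_2 = 156, y0_2 = 256, x1_2 = 292, y1_2 = 390, x1_3 = 56, y1_3 = 236, x0_4 = 396, y0_4 = 220, cx_5 = 194, cy_5 = 170, r_5 = 44, x1_6 = 380, y1_6 = 238, x0_7 = 480, y0_7 = 238, x0_8 = 102, y0_8 = 398, x1_8 = 192, y1_8 = 442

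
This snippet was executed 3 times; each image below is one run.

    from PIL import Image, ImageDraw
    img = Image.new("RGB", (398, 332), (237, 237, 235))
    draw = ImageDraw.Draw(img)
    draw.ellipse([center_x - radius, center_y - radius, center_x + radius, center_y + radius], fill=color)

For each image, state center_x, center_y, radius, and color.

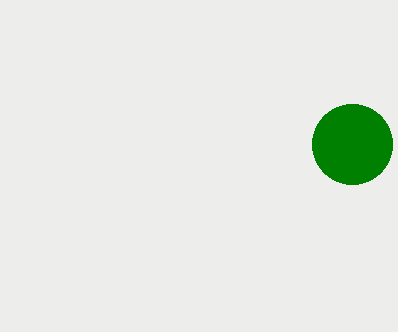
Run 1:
center_x = 352
center_y = 144
radius = 40
color = 'green'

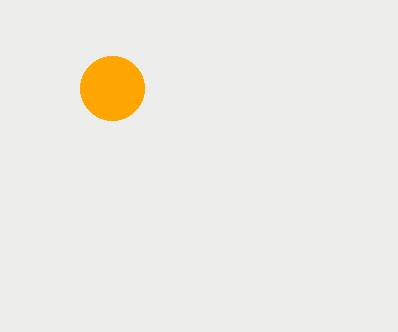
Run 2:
center_x = 112, center_y = 88, radius = 32, color = 'orange'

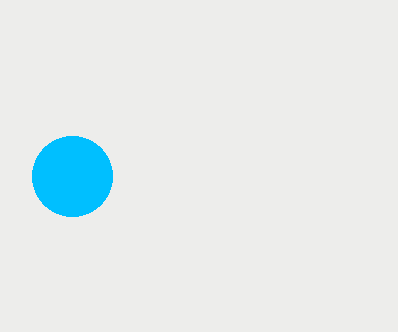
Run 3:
center_x = 72, center_y = 176, radius = 40, color = 'deepskyblue'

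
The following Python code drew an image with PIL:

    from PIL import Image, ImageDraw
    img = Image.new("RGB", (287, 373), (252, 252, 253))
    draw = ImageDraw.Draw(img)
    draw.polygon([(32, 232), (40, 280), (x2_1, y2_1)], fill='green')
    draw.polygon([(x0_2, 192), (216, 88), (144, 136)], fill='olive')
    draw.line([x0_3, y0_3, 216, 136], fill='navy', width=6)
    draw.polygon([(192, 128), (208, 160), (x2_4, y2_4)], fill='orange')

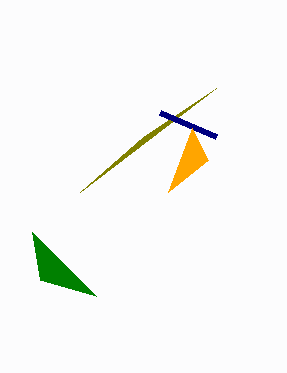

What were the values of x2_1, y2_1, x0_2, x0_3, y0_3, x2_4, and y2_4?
x2_1 = 96, y2_1 = 296, x0_2 = 80, x0_3 = 160, y0_3 = 112, x2_4 = 168, y2_4 = 192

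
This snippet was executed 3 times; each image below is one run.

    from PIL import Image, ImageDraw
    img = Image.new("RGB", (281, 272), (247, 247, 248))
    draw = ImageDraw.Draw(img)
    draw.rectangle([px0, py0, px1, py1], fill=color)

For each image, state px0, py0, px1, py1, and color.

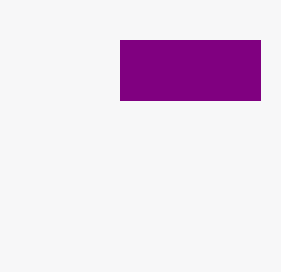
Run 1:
px0 = 120, py0 = 40, px1 = 260, py1 = 100, color = 'purple'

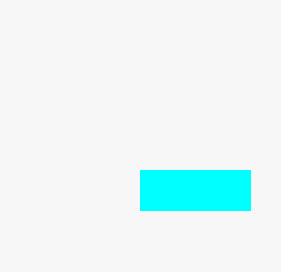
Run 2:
px0 = 140, py0 = 170, px1 = 250, py1 = 210, color = 'cyan'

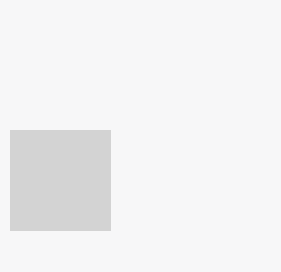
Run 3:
px0 = 10; py0 = 130; px1 = 110; py1 = 230; color = 'lightgray'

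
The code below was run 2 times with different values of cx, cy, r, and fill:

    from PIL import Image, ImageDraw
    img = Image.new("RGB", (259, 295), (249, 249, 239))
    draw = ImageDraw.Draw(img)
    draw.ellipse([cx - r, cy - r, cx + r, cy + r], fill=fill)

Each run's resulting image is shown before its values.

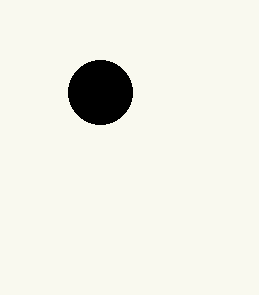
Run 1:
cx = 100; cy = 92; r = 32; fill = 'black'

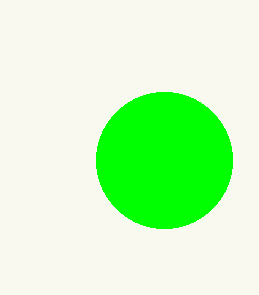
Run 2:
cx = 164, cy = 160, r = 68, fill = 'lime'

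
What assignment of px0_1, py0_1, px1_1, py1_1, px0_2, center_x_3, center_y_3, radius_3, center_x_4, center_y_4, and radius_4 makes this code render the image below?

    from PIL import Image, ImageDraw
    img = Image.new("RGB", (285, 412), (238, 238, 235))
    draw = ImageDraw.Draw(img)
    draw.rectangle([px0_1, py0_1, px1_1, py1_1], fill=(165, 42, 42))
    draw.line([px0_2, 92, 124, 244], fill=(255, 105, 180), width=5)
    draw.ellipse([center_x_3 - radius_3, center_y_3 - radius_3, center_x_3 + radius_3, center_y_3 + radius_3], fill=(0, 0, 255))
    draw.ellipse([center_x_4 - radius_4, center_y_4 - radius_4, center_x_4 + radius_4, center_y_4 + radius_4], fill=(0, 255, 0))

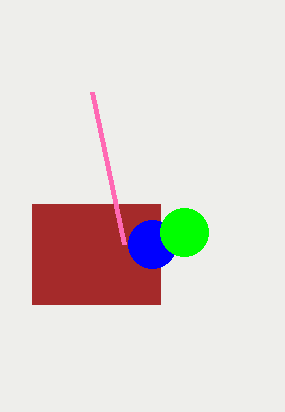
px0_1 = 32; py0_1 = 204; px1_1 = 160; py1_1 = 304; px0_2 = 92; center_x_3 = 152; center_y_3 = 244; radius_3 = 24; center_x_4 = 184; center_y_4 = 232; radius_4 = 24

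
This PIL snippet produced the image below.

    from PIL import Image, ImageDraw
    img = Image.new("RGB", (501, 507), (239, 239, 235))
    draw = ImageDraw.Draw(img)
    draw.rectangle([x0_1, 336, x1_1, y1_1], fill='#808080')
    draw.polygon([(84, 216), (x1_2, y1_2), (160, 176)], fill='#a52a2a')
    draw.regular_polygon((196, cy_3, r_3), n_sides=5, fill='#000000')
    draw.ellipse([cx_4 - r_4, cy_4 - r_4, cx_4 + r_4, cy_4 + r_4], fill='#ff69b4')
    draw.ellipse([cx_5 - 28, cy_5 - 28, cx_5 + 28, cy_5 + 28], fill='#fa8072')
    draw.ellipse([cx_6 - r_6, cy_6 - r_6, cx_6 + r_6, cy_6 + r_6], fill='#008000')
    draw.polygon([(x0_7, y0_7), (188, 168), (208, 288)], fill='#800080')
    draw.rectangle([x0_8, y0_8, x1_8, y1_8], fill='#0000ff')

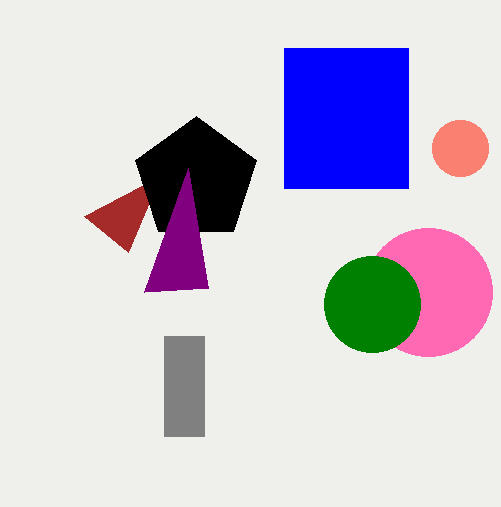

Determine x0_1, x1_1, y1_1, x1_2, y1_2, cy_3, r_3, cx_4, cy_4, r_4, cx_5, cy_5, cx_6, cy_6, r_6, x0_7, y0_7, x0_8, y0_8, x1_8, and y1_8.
x0_1 = 164; x1_1 = 204; y1_1 = 436; x1_2 = 128; y1_2 = 252; cy_3 = 180; r_3 = 64; cx_4 = 428; cy_4 = 292; r_4 = 64; cx_5 = 460; cy_5 = 148; cx_6 = 372; cy_6 = 304; r_6 = 48; x0_7 = 144; y0_7 = 292; x0_8 = 284; y0_8 = 48; x1_8 = 408; y1_8 = 188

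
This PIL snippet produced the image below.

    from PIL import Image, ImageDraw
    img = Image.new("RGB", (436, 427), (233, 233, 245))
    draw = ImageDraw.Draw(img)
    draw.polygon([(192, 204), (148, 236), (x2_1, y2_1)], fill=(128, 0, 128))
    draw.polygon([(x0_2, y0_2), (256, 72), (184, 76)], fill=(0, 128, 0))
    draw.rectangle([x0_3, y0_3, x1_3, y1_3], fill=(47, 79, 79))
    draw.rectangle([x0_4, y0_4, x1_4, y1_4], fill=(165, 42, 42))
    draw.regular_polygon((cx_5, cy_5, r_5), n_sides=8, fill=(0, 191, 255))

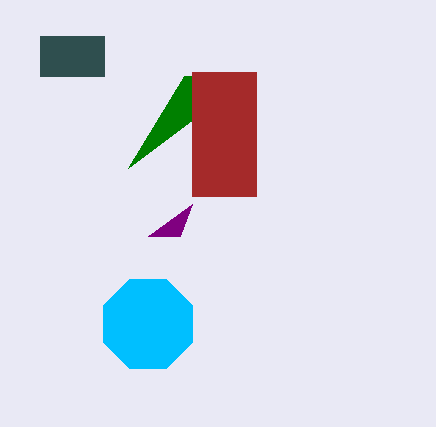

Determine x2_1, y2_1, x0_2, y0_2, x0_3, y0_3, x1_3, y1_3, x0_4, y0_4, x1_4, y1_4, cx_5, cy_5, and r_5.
x2_1 = 180; y2_1 = 236; x0_2 = 128; y0_2 = 168; x0_3 = 40; y0_3 = 36; x1_3 = 104; y1_3 = 76; x0_4 = 192; y0_4 = 72; x1_4 = 256; y1_4 = 196; cx_5 = 148; cy_5 = 324; r_5 = 48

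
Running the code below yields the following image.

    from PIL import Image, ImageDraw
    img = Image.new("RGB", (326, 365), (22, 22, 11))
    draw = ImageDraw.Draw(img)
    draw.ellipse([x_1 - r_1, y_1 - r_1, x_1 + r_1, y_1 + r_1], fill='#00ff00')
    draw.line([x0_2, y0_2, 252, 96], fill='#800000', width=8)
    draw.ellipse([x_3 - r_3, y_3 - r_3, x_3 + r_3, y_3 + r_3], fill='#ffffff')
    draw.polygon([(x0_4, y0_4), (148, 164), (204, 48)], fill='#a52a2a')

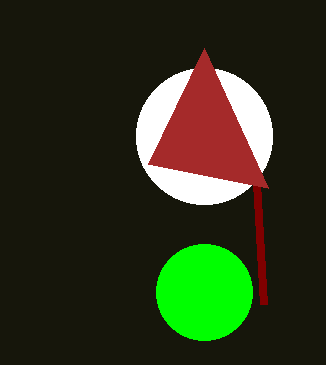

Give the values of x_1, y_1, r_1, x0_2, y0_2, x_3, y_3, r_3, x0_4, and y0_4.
x_1 = 204
y_1 = 292
r_1 = 48
x0_2 = 264
y0_2 = 304
x_3 = 204
y_3 = 136
r_3 = 68
x0_4 = 268
y0_4 = 188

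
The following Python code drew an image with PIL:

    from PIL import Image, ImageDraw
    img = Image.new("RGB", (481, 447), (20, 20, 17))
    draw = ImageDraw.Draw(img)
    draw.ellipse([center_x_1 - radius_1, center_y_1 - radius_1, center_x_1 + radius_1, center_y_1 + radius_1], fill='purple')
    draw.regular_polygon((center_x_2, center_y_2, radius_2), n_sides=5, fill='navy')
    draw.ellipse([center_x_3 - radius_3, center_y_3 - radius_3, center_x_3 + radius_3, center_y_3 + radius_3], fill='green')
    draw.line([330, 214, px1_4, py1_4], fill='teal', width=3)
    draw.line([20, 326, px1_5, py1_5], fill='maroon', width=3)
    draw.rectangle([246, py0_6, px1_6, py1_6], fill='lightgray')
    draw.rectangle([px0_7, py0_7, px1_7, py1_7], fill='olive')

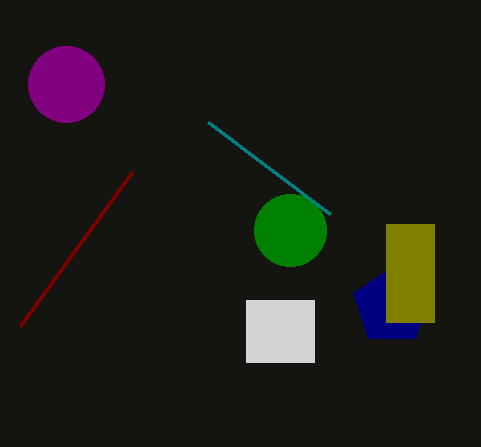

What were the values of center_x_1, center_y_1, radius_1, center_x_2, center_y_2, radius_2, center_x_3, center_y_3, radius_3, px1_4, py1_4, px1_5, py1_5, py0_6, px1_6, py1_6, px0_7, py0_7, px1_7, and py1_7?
center_x_1 = 66; center_y_1 = 84; radius_1 = 38; center_x_2 = 392; center_y_2 = 306; radius_2 = 40; center_x_3 = 290; center_y_3 = 230; radius_3 = 36; px1_4 = 208; py1_4 = 122; px1_5 = 132; py1_5 = 172; py0_6 = 300; px1_6 = 314; py1_6 = 362; px0_7 = 386; py0_7 = 224; px1_7 = 434; py1_7 = 322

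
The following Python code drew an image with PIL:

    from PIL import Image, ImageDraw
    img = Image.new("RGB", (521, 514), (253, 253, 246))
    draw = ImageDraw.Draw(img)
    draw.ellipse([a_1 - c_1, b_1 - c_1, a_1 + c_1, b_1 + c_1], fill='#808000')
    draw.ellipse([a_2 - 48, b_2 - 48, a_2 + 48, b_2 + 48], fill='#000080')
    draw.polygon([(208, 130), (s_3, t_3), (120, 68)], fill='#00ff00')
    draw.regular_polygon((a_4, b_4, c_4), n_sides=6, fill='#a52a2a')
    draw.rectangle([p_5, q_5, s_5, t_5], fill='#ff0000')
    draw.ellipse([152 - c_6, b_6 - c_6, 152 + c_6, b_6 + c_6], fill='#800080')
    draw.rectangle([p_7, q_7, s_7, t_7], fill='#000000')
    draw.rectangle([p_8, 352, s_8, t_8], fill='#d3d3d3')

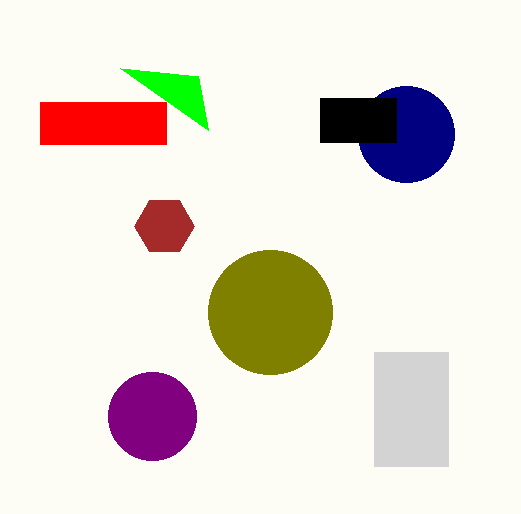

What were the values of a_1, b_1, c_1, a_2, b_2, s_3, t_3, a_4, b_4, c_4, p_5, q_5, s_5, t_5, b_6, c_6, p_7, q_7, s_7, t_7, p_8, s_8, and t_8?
a_1 = 270, b_1 = 312, c_1 = 62, a_2 = 406, b_2 = 134, s_3 = 198, t_3 = 76, a_4 = 164, b_4 = 226, c_4 = 30, p_5 = 40, q_5 = 102, s_5 = 166, t_5 = 144, b_6 = 416, c_6 = 44, p_7 = 320, q_7 = 98, s_7 = 396, t_7 = 142, p_8 = 374, s_8 = 448, t_8 = 466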